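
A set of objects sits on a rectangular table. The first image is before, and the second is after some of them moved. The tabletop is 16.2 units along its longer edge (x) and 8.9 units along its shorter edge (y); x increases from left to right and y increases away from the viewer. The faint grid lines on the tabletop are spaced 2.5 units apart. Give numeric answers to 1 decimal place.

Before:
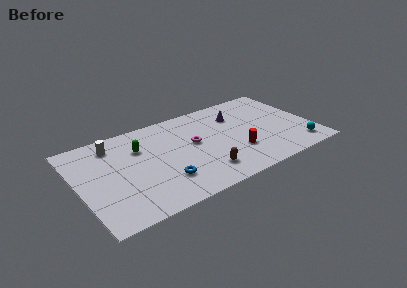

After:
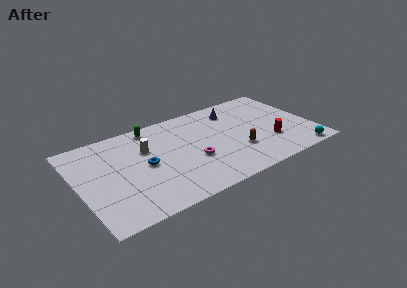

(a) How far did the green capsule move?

2.0

The green capsule moved from about (4.4, 6.2) to (5.5, 7.9), a distance of √(1.1² + 1.7²) ≈ 2.0.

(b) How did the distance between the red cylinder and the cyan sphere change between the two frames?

-1.8

The distance was about 4.4 in the first image and 2.6 in the second, so they moved 1.8 units closer together.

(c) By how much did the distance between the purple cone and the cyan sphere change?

+1.1

The distance was about 6.2 in the first image and 7.3 in the second, so they moved 1.1 units further apart.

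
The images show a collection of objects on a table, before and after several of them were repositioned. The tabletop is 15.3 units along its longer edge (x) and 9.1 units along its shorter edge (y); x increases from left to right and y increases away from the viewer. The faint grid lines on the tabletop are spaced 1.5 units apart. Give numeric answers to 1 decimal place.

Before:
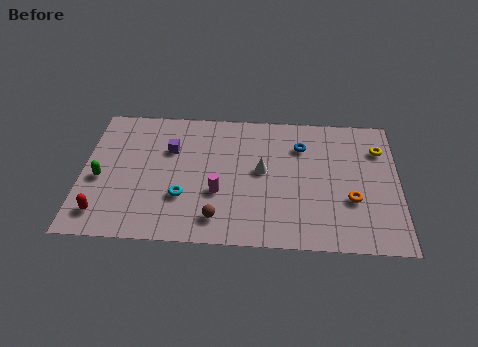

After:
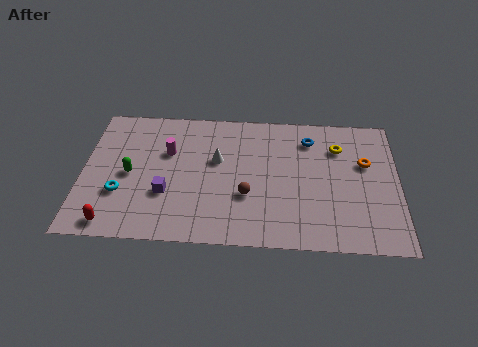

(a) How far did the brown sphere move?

2.1

The brown sphere was near (6.6, 1.6) before and (8.0, 3.2) after, so it travelled √(1.4² + 1.6²) ≈ 2.1 units.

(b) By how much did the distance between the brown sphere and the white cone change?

-1.2

They were about 3.9 units apart before and 2.7 after — 1.2 units closer together.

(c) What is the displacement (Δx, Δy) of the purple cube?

(-0.1, -3.0)

From the two frames, the purple cube sits at roughly (4.2, 6.1) before and (4.1, 3.1) after.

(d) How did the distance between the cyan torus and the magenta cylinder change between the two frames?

+1.9

The distance was about 1.7 in the first image and 3.6 in the second, so they moved 1.9 units further apart.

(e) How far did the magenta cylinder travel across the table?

3.6

The magenta cylinder moved from about (6.6, 3.3) to (4.1, 5.9), a distance of √(2.5² + 2.6²) ≈ 3.6.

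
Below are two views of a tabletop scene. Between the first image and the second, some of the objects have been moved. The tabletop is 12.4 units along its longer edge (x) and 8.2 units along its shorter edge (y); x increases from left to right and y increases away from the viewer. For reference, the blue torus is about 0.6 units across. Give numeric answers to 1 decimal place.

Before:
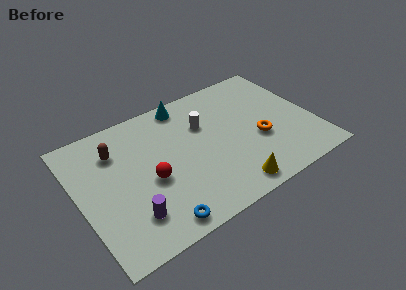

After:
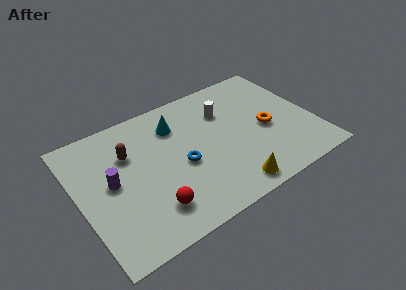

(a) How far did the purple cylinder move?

2.5

The purple cylinder moved from about (2.3, 1.9) to (1.7, 4.3), a distance of √(0.6² + 2.4²) ≈ 2.5.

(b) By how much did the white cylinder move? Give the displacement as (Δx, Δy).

(1.2, 0.3)

From the two frames, the white cylinder sits at roughly (6.8, 5.5) before and (8.0, 5.8) after.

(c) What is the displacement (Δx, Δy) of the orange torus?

(0.5, 0.5)

The orange torus was at about (9.4, 3.2) and moved to about (9.9, 3.7).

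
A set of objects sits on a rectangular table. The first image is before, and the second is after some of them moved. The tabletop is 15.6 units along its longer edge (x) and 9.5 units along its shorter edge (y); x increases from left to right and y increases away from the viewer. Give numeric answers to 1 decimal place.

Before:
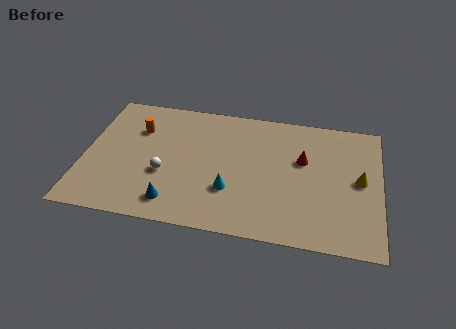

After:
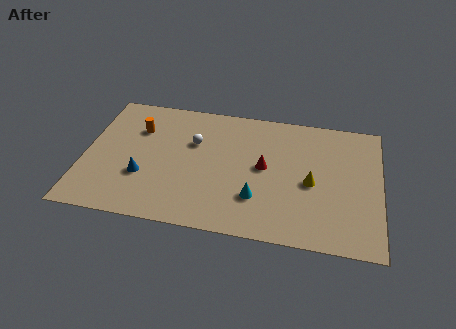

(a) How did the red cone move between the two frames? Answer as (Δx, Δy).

(-2.0, -0.9)

The red cone was at about (11.5, 5.9) and moved to about (9.5, 5.0).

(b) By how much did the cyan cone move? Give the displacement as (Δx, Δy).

(1.4, -0.3)

The cyan cone started near (7.8, 3.0) and ended near (9.2, 2.7).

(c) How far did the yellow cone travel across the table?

2.6

From (14.5, 4.9) to (12.0, 4.3), the yellow cone covered √(2.5² + 0.6²) ≈ 2.6 units.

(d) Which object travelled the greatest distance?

the white sphere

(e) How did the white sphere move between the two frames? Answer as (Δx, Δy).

(1.4, 2.6)

The white sphere was at about (4.3, 3.6) and moved to about (5.7, 6.2).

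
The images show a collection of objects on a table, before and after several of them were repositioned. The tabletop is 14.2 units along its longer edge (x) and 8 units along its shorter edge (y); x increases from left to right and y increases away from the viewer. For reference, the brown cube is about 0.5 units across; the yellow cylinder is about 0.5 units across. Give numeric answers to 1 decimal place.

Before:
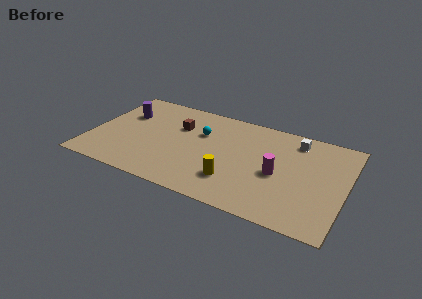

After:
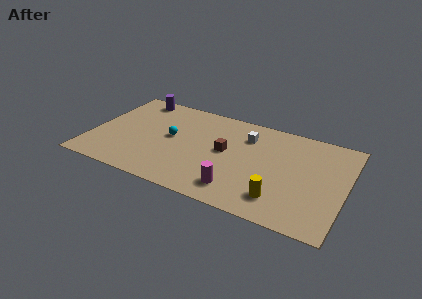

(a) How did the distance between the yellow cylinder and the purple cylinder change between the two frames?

+2.9

They were about 7.4 units apart before and 10.3 after — 2.9 units further apart.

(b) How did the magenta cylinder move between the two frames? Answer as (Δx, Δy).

(-2.0, -2.1)

The magenta cylinder started near (10.5, 3.6) and ended near (8.5, 1.5).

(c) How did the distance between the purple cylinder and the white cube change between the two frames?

-3.1

They were about 9.7 units apart before and 6.6 after — 3.1 units closer together.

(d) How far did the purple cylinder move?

1.7

From (1.6, 5.4) to (2.0, 7.1), the purple cylinder covered √(0.4² + 1.7²) ≈ 1.7 units.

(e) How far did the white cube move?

2.8

The white cube was near (11.2, 6.7) before and (8.5, 6.0) after, so it travelled √(2.7² + 0.7²) ≈ 2.8 units.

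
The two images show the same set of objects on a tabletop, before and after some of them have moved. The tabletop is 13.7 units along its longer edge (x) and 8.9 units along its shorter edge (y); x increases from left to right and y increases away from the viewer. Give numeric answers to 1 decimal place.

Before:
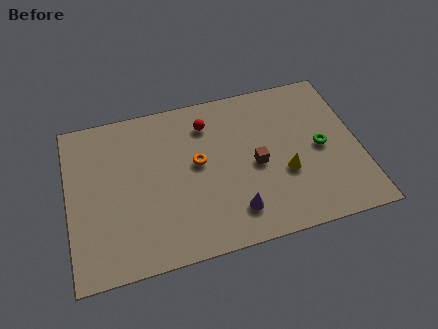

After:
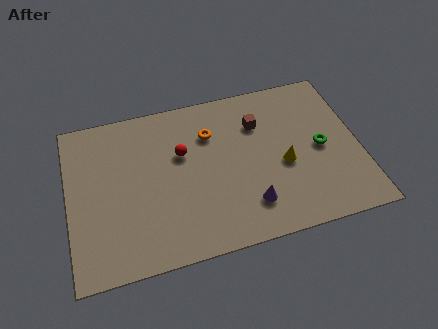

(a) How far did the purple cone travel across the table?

0.7

The purple cone was near (7.6, 1.8) before and (8.3, 2.0) after, so it travelled √(0.7² + 0.2²) ≈ 0.7 units.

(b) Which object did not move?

the green torus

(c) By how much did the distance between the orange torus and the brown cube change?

-0.5

The distance was about 2.8 in the first image and 2.3 in the second, so they moved 0.5 units closer together.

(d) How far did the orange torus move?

1.7

The orange torus moved from about (6.1, 4.9) to (6.8, 6.4), a distance of √(0.7² + 1.5²) ≈ 1.7.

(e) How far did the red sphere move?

1.9

The red sphere was near (6.7, 7.0) before and (5.4, 5.6) after, so it travelled √(1.3² + 1.4²) ≈ 1.9 units.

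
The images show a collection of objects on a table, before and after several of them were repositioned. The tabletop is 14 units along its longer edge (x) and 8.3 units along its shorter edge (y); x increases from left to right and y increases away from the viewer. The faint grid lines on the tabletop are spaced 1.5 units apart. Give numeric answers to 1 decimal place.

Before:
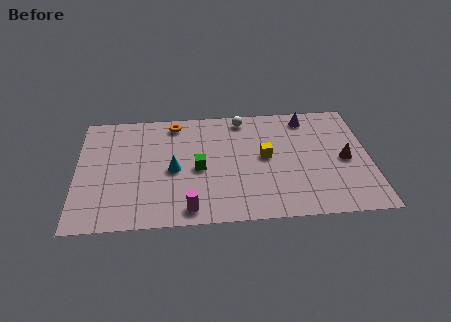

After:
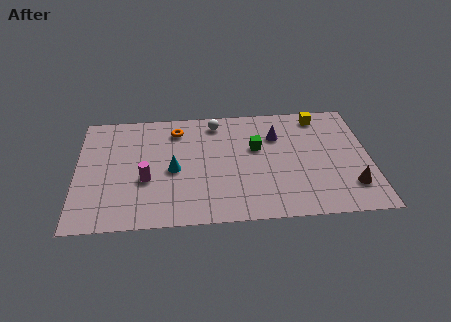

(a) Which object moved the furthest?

the yellow cube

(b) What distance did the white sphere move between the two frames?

1.3

The white sphere was near (8.0, 7.3) before and (6.7, 7.1) after, so it travelled √(1.3² + 0.2²) ≈ 1.3 units.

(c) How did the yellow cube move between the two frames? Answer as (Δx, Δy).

(2.7, 2.8)

The yellow cube started near (9.0, 4.4) and ended near (11.7, 7.2).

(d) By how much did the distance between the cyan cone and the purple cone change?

-1.9

Before: roughly 7.3 units apart; after: 5.4. That's 1.9 units closer together.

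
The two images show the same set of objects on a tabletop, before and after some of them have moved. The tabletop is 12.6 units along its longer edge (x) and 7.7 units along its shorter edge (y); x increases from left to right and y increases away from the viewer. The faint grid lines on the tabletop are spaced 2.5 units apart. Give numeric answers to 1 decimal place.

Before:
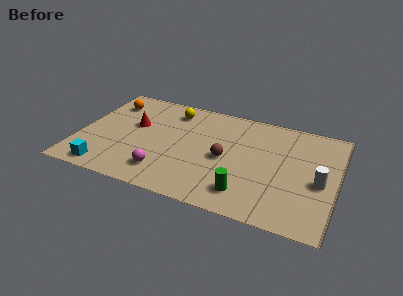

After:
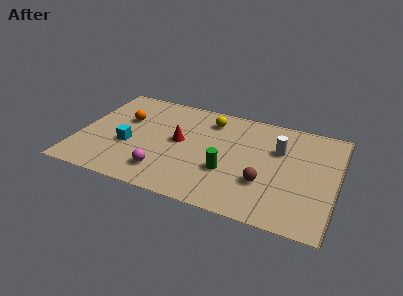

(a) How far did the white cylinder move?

2.7

From (11.8, 3.4) to (9.7, 5.1), the white cylinder covered √(2.1² + 1.7²) ≈ 2.7 units.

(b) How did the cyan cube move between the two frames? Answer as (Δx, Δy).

(0.9, 2.1)

The cyan cube started near (1.6, 0.9) and ended near (2.5, 3.0).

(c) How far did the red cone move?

2.4

The red cone moved from about (2.6, 4.6) to (4.9, 4.1), a distance of √(2.3² + 0.5²) ≈ 2.4.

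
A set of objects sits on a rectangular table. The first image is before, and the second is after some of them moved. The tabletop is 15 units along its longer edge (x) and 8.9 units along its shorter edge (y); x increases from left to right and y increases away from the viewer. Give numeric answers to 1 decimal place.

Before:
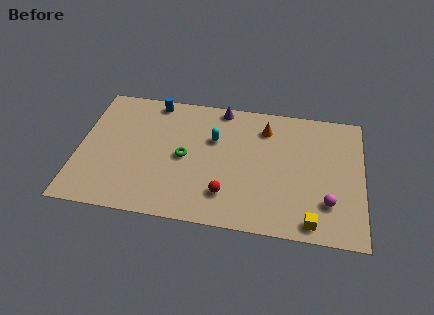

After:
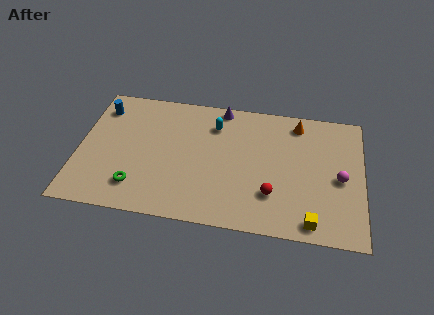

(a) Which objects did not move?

the yellow cube and the purple cone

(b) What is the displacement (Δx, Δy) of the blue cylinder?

(-2.8, -0.9)

The blue cylinder was at about (3.8, 8.0) and moved to about (1.0, 7.1).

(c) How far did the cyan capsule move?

1.0

From (7.1, 5.8) to (7.1, 6.8), the cyan capsule covered √(0.0² + 1.0²) ≈ 1.0 units.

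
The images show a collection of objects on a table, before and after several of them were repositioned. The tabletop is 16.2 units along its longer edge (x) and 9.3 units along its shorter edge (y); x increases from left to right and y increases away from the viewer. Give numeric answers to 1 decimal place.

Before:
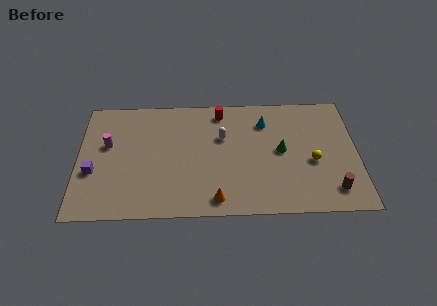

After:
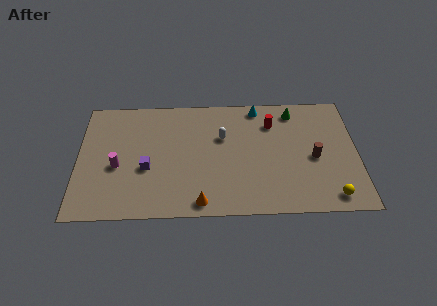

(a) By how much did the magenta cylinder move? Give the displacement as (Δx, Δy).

(0.6, -1.7)

From the two frames, the magenta cylinder sits at roughly (1.7, 5.6) before and (2.3, 3.9) after.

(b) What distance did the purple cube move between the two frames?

3.1

The purple cube was near (0.9, 3.5) before and (4.0, 3.7) after, so it travelled √(3.1² + 0.2²) ≈ 3.1 units.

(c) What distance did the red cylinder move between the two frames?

3.2

The red cylinder moved from about (8.3, 8.0) to (11.3, 7.0), a distance of √(3.0² + 1.0²) ≈ 3.2.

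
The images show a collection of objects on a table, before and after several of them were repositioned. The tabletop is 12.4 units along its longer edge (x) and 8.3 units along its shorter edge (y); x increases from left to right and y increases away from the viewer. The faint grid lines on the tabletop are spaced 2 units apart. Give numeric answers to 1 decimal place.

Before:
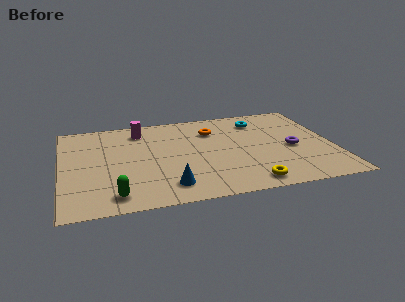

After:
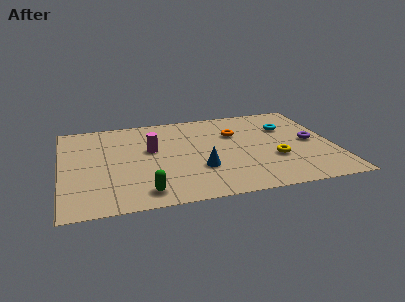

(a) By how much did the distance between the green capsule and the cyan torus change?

-0.6

Before: roughly 8.8 units apart; after: 8.2. That's 0.6 units closer together.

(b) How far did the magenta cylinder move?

1.9

The magenta cylinder was near (3.7, 6.8) before and (4.1, 4.9) after, so it travelled √(0.4² + 1.9²) ≈ 1.9 units.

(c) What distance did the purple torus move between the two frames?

1.0

The purple torus moved from about (10.5, 3.7) to (11.4, 4.1), a distance of √(0.9² + 0.4²) ≈ 1.0.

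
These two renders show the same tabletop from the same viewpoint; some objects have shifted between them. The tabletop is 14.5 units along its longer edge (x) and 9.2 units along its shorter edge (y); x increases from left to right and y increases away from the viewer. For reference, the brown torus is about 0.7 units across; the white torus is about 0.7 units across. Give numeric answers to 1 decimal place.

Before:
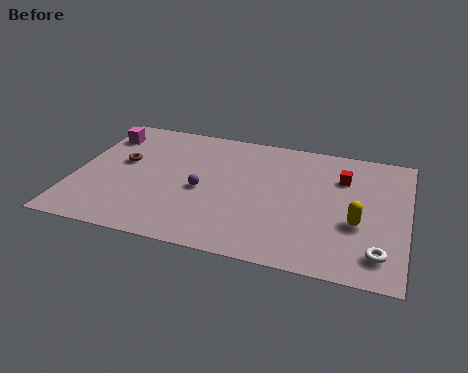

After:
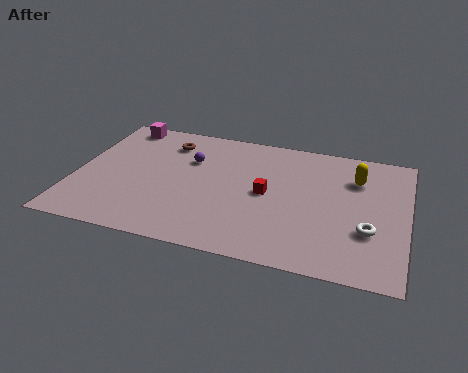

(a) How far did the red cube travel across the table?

3.8

The red cube moved from about (11.6, 6.6) to (8.4, 4.6), a distance of √(3.2² + 2.0²) ≈ 3.8.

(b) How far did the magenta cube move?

1.2

The magenta cube was near (0.9, 7.2) before and (1.6, 8.2) after, so it travelled √(0.7² + 1.0²) ≈ 1.2 units.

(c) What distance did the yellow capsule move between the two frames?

3.2

From (12.4, 3.5) to (12.2, 6.7), the yellow capsule covered √(0.2² + 3.2²) ≈ 3.2 units.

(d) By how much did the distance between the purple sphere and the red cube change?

-2.7

Before: roughly 6.5 units apart; after: 3.8. That's 2.7 units closer together.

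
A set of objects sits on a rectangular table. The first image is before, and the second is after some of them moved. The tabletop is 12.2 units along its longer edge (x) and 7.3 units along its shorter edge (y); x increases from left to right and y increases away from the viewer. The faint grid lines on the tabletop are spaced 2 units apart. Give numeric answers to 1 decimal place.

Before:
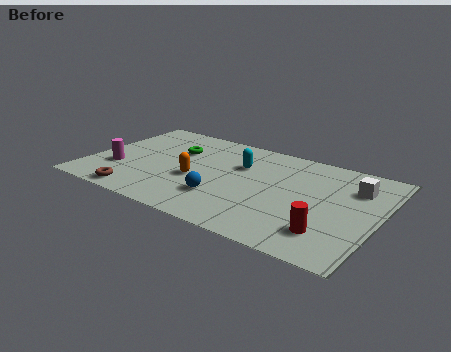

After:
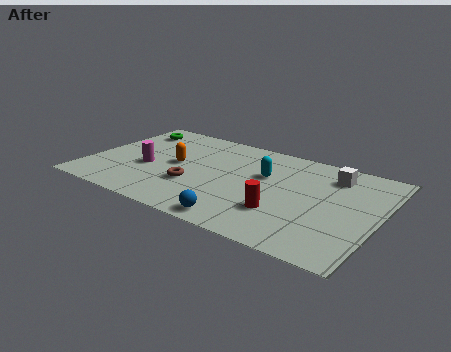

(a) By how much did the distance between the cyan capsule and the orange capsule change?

+1.3

Before: roughly 2.5 units apart; after: 3.8. That's 1.3 units further apart.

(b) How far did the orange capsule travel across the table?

1.3

The orange capsule moved from about (4.6, 3.0) to (3.6, 3.8), a distance of √(1.0² + 0.8²) ≈ 1.3.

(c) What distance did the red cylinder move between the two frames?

2.1

From (10.4, 1.7) to (8.4, 2.2), the red cylinder covered √(2.0² + 0.5²) ≈ 2.1 units.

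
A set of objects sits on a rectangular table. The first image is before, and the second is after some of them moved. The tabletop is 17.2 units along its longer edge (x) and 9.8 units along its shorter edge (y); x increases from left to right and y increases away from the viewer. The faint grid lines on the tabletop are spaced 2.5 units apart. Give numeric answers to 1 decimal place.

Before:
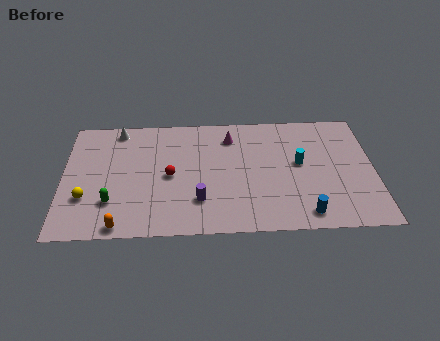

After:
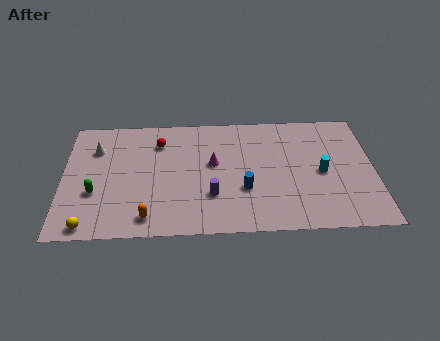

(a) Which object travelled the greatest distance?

the blue cylinder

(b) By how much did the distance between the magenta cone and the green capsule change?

-1.5

They were about 8.3 units apart before and 6.8 after — 1.5 units closer together.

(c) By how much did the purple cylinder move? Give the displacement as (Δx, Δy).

(0.7, 0.4)

The purple cylinder started near (7.5, 2.6) and ended near (8.2, 3.0).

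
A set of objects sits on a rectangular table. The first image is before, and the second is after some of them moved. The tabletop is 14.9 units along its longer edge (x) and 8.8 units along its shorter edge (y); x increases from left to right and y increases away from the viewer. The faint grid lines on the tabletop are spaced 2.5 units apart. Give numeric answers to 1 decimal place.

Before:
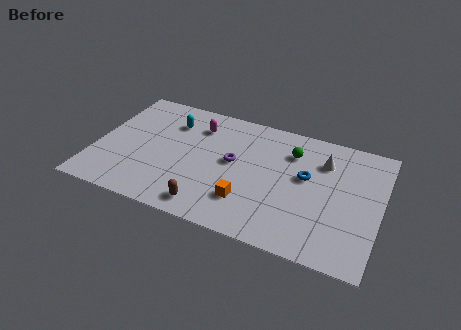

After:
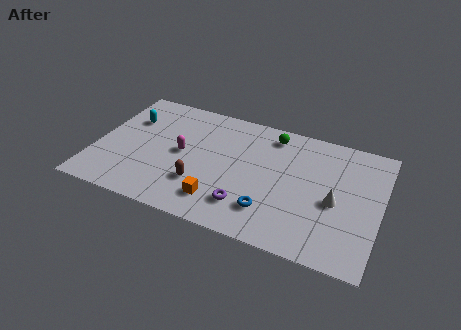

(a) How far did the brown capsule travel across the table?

1.5

From (6.3, 1.2) to (5.7, 2.6), the brown capsule covered √(0.6² + 1.4²) ≈ 1.5 units.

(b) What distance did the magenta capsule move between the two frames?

2.4

The magenta capsule was near (5.1, 6.8) before and (4.5, 4.5) after, so it travelled √(0.6² + 2.3²) ≈ 2.4 units.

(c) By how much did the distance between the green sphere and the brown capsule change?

-0.7

They were about 6.6 units apart before and 5.9 after — 0.7 units closer together.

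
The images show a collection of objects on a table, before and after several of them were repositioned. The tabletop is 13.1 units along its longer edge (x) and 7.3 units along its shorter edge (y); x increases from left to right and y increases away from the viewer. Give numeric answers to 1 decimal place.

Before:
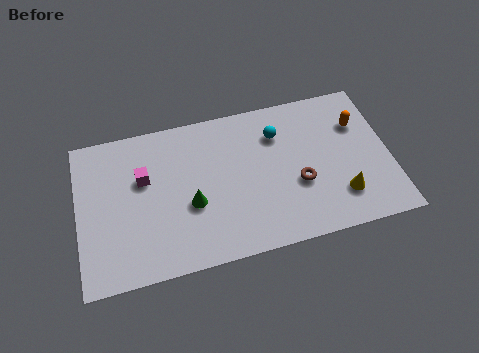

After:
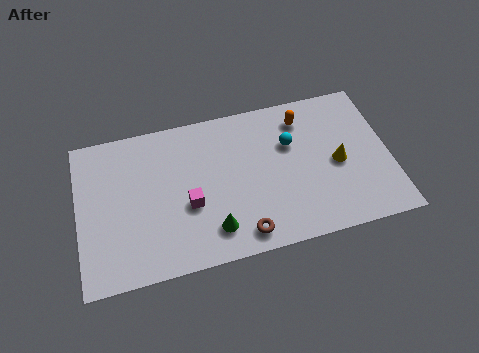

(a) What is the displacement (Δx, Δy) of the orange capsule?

(-2.3, 0.8)

The orange capsule started near (11.9, 5.1) and ended near (9.6, 5.9).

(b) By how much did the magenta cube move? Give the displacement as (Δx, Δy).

(1.8, -1.7)

From the two frames, the magenta cube sits at roughly (2.8, 4.6) before and (4.6, 2.9) after.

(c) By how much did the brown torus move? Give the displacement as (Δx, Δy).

(-2.5, -1.8)

From the two frames, the brown torus sits at roughly (9.2, 2.8) before and (6.7, 1.0) after.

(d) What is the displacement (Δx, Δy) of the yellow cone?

(0.0, 1.6)

The yellow cone started near (10.9, 1.8) and ended near (10.9, 3.4).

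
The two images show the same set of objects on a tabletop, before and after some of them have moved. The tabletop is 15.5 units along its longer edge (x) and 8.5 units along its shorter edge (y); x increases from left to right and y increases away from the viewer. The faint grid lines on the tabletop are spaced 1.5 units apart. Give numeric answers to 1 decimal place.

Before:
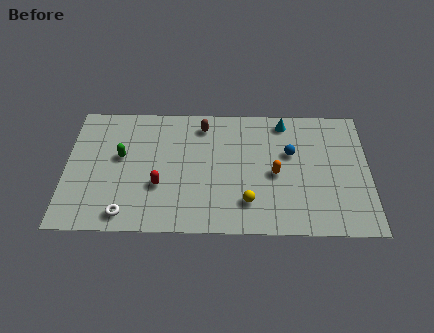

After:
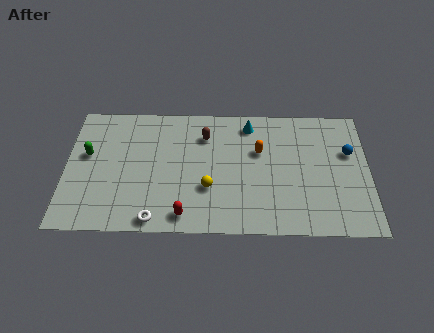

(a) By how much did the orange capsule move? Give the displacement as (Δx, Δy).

(-0.8, 1.5)

From the two frames, the orange capsule sits at roughly (10.7, 3.9) before and (9.9, 5.4) after.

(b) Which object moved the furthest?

the blue sphere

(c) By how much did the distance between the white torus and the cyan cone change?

-2.3

The distance was about 10.3 in the first image and 8.0 in the second, so they moved 2.3 units closer together.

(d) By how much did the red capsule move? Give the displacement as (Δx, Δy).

(1.3, -1.9)

The red capsule was at about (4.8, 3.0) and moved to about (6.1, 1.1).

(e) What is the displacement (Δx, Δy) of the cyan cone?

(-1.8, -0.2)

The cyan cone was at about (11.2, 7.4) and moved to about (9.4, 7.2).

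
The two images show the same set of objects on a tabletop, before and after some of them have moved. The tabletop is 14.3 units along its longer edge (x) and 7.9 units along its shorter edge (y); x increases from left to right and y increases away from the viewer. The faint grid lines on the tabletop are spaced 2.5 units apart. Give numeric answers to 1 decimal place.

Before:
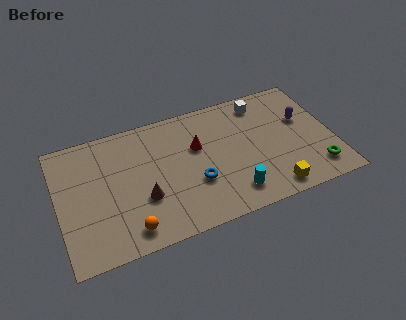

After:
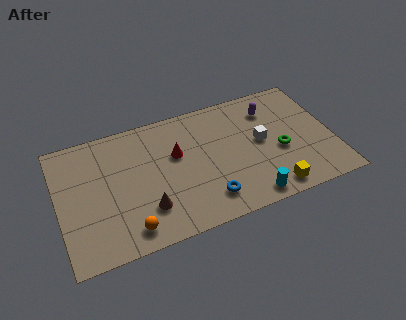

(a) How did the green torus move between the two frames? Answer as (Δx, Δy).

(-1.7, 1.8)

The green torus started near (13.2, 1.5) and ended near (11.5, 3.3).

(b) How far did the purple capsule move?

2.0

From (12.9, 4.9) to (11.3, 6.1), the purple capsule covered √(1.6² + 1.2²) ≈ 2.0 units.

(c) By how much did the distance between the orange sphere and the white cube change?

-1.5

They were about 9.3 units apart before and 7.8 after — 1.5 units closer together.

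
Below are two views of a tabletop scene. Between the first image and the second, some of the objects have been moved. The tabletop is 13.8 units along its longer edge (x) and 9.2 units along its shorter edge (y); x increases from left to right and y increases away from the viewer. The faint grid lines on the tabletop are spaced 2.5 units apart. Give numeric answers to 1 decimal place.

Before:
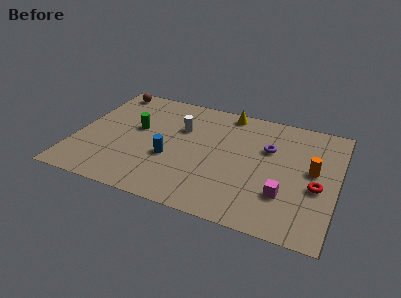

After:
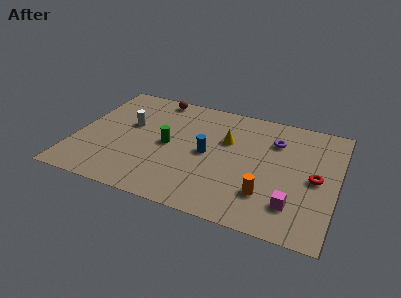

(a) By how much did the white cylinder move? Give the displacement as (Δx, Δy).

(-2.7, -0.6)

The white cylinder was at about (5.4, 6.1) and moved to about (2.7, 5.5).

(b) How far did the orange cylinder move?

3.4

The orange cylinder was near (12.5, 5.0) before and (10.3, 2.4) after, so it travelled √(2.2² + 2.6²) ≈ 3.4 units.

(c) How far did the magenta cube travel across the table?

0.8

The magenta cube was near (11.2, 2.7) before and (11.7, 2.1) after, so it travelled √(0.5² + 0.6²) ≈ 0.8 units.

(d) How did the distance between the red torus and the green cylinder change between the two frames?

-2.0

The distance was about 9.8 in the first image and 7.8 in the second, so they moved 2.0 units closer together.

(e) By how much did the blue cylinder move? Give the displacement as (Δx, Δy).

(1.9, 1.0)

The blue cylinder started near (5.1, 3.5) and ended near (7.0, 4.5).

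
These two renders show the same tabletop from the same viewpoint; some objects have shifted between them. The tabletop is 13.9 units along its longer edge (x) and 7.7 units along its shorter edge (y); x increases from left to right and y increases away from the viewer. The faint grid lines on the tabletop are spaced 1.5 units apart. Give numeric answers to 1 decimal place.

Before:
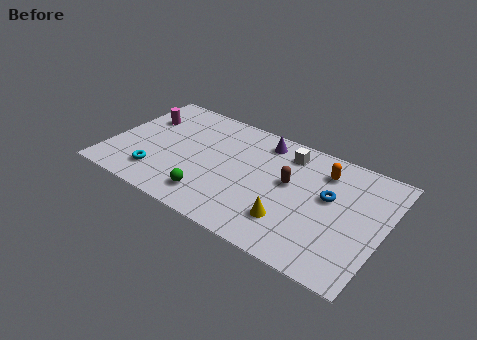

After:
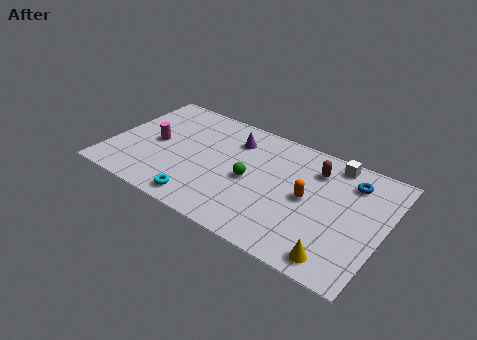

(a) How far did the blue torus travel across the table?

1.7

From (11.1, 4.5) to (12.0, 6.0), the blue torus covered √(0.9² + 1.5²) ≈ 1.7 units.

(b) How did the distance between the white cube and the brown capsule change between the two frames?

-0.7

They were about 1.9 units apart before and 1.2 after — 0.7 units closer together.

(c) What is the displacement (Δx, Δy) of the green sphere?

(1.7, 2.1)

The green sphere was at about (5.5, 1.5) and moved to about (7.2, 3.6).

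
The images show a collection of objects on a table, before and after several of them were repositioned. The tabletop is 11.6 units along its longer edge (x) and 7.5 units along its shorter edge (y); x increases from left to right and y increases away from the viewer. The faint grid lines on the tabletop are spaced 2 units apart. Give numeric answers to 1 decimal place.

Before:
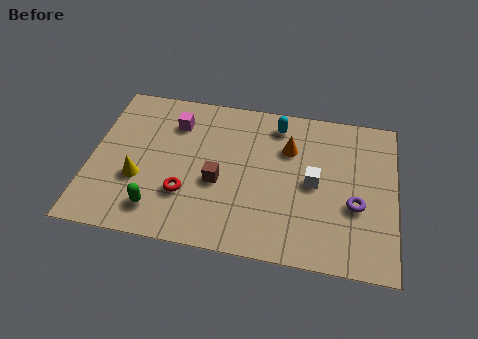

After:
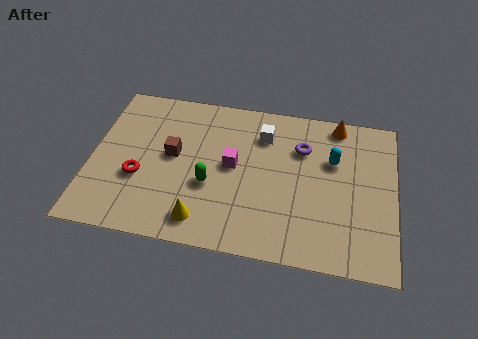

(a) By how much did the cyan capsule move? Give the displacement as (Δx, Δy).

(2.2, -1.4)

From the two frames, the cyan capsule sits at roughly (7.0, 6.3) before and (9.2, 4.9) after.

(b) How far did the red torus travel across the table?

1.9

The red torus moved from about (3.7, 2.3) to (1.9, 2.8), a distance of √(1.8² + 0.5²) ≈ 1.9.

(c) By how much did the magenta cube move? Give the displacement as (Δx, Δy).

(2.3, -1.7)

The magenta cube started near (3.1, 5.7) and ended near (5.4, 4.0).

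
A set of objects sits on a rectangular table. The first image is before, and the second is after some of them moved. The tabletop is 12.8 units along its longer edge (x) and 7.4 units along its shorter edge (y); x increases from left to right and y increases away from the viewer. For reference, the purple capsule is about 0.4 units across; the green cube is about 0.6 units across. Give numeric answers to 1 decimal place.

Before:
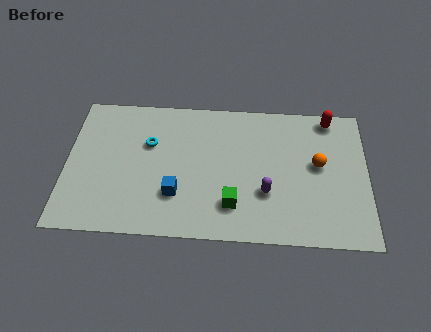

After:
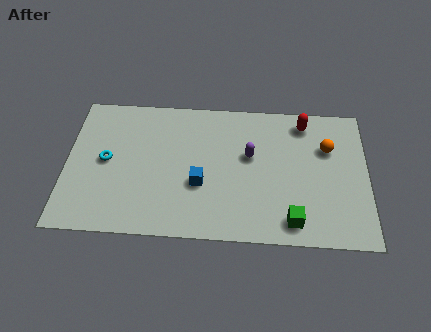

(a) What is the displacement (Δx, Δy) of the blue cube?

(1.0, 0.6)

The blue cube started near (4.7, 2.2) and ended near (5.7, 2.8).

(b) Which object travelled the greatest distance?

the green cube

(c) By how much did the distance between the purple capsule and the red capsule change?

-1.9

They were about 4.9 units apart before and 3.0 after — 1.9 units closer together.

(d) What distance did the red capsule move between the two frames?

1.1

From (11.2, 6.6) to (10.1, 6.3), the red capsule covered √(1.1² + 0.3²) ≈ 1.1 units.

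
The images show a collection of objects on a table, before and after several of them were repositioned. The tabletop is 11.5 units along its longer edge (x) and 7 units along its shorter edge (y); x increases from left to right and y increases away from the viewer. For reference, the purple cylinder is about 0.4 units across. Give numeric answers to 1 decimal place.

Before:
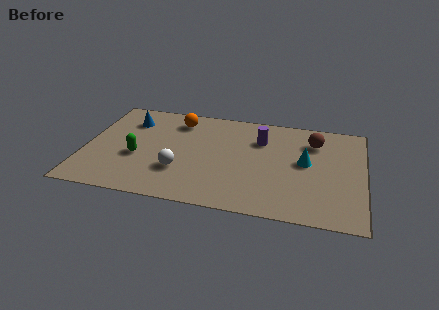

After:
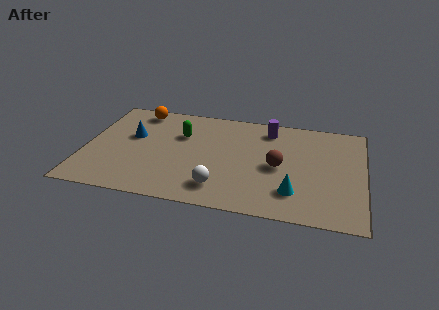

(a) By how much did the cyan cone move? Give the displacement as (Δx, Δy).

(-0.4, -2.1)

The cyan cone was at about (9.1, 3.8) and moved to about (8.7, 1.7).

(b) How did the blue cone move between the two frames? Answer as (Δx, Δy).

(0.2, -1.1)

The blue cone started near (1.7, 5.3) and ended near (1.9, 4.2).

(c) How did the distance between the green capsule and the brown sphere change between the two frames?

-3.3

Before: roughly 7.6 units apart; after: 4.3. That's 3.3 units closer together.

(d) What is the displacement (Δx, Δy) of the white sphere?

(1.7, -0.8)

The white sphere was at about (4.0, 2.2) and moved to about (5.7, 1.4).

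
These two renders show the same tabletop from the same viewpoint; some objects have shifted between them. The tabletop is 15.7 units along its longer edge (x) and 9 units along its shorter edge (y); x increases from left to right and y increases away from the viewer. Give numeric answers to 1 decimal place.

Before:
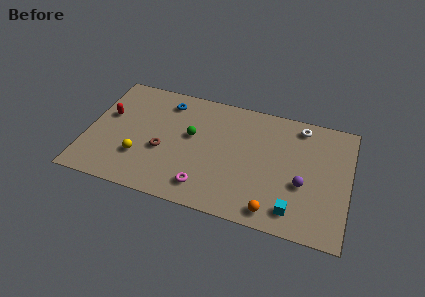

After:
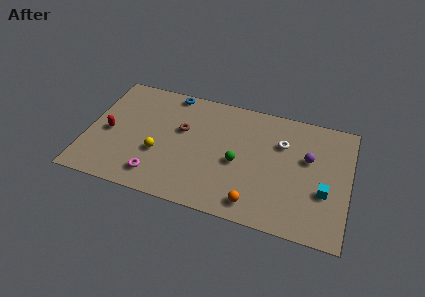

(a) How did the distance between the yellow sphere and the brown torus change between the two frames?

+0.9

The distance was about 1.6 in the first image and 2.5 in the second, so they moved 0.9 units further apart.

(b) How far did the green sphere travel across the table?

3.1

The green sphere moved from about (6.2, 5.2) to (9.1, 4.0), a distance of √(2.9² + 1.2²) ≈ 3.1.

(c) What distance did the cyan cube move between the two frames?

2.5

The cyan cube moved from about (12.6, 1.5) to (14.3, 3.3), a distance of √(1.7² + 1.8²) ≈ 2.5.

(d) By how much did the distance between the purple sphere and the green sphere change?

-2.6

The distance was about 7.0 in the first image and 4.4 in the second, so they moved 2.6 units closer together.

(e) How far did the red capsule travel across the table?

1.3

The red capsule moved from about (1.1, 5.4) to (1.3, 4.1), a distance of √(0.2² + 1.3²) ≈ 1.3.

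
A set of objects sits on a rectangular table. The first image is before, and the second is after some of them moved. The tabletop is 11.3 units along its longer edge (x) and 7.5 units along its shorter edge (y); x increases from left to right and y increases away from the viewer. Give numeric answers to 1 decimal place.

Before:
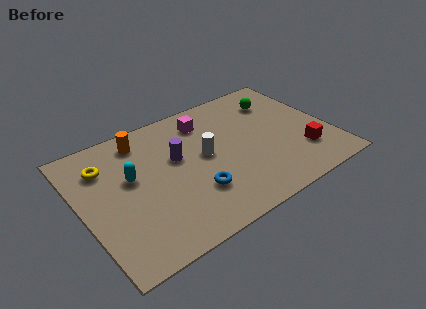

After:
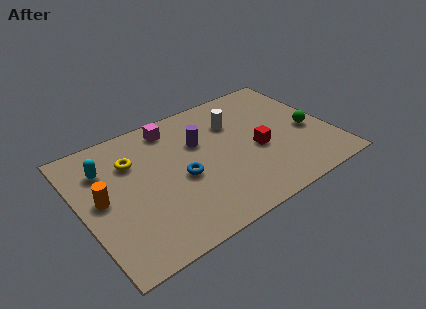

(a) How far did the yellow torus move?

1.2

The yellow torus moved from about (1.3, 5.6) to (2.5, 5.3), a distance of √(1.2² + 0.3²) ≈ 1.2.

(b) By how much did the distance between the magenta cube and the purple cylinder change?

-0.4

The distance was about 2.2 in the first image and 1.8 in the second, so they moved 0.4 units closer together.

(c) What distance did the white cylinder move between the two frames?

2.1

From (5.6, 4.0) to (7.2, 5.3), the white cylinder covered √(1.6² + 1.3²) ≈ 2.1 units.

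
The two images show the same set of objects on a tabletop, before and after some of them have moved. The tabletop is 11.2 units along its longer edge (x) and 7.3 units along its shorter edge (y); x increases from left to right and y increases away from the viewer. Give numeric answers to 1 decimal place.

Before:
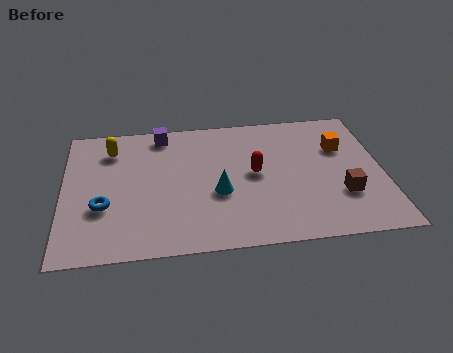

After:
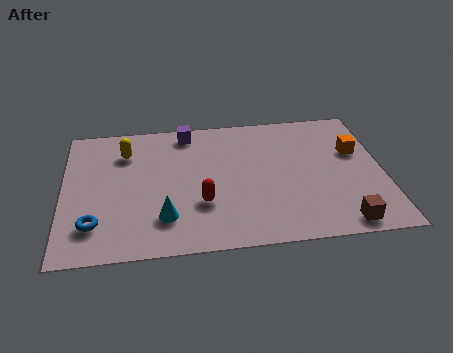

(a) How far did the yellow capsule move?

0.5

The yellow capsule was near (1.7, 5.7) before and (2.2, 5.5) after, so it travelled √(0.5² + 0.2²) ≈ 0.5 units.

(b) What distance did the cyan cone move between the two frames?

2.2

The cyan cone moved from about (5.4, 2.9) to (3.5, 1.8), a distance of √(1.9² + 1.1²) ≈ 2.2.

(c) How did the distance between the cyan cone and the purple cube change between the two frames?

+0.7

They were about 4.0 units apart before and 4.7 after — 0.7 units further apart.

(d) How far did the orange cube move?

0.6

From (9.8, 4.9) to (10.3, 4.6), the orange cube covered √(0.5² + 0.3²) ≈ 0.6 units.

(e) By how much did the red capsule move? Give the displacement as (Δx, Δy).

(-1.9, -1.4)

From the two frames, the red capsule sits at roughly (6.7, 3.8) before and (4.8, 2.4) after.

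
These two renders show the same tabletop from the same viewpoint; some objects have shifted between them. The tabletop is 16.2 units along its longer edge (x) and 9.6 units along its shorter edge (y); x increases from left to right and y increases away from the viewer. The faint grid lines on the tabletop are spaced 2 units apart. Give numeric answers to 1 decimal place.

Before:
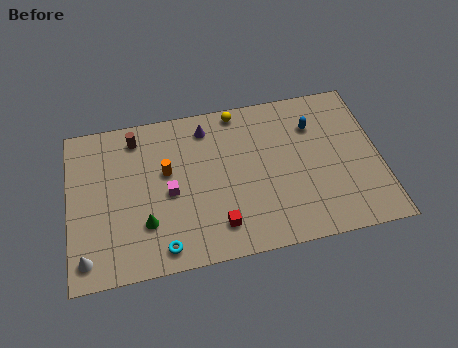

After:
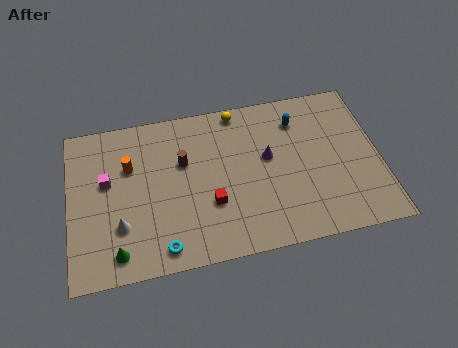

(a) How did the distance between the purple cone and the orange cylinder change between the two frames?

+4.1

Before: roughly 3.2 units apart; after: 7.3. That's 4.1 units further apart.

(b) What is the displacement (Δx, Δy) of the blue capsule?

(-0.8, 0.5)

From the two frames, the blue capsule sits at roughly (12.9, 7.0) before and (12.1, 7.5) after.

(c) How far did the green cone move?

2.1

From (3.9, 2.8) to (2.4, 1.4), the green cone covered √(1.5² + 1.4²) ≈ 2.1 units.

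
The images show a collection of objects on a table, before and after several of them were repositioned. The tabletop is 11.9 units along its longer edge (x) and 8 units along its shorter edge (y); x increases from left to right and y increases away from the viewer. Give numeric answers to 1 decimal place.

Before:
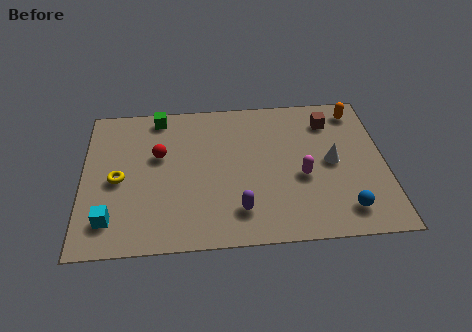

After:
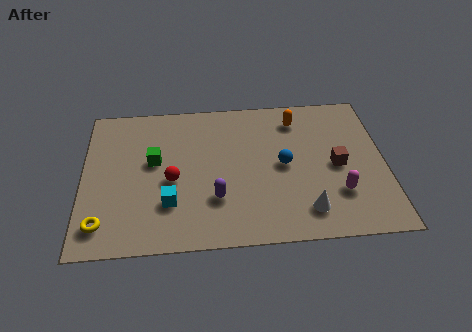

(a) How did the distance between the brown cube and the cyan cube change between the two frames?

-3.1

The distance was about 9.9 in the first image and 6.8 in the second, so they moved 3.1 units closer together.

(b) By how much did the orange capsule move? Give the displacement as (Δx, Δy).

(-2.4, -0.3)

The orange capsule started near (10.9, 6.8) and ended near (8.5, 6.5).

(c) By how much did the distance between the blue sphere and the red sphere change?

-3.6

Before: roughly 8.0 units apart; after: 4.4. That's 3.6 units closer together.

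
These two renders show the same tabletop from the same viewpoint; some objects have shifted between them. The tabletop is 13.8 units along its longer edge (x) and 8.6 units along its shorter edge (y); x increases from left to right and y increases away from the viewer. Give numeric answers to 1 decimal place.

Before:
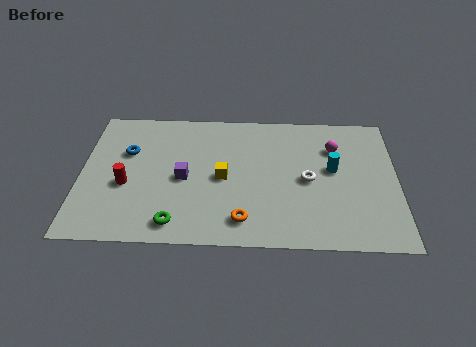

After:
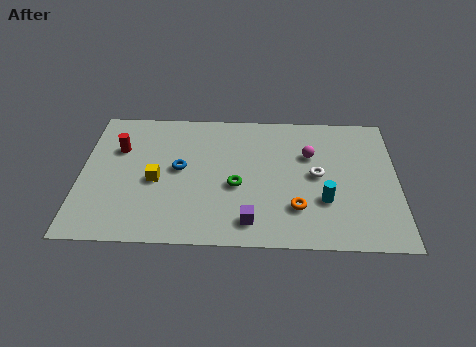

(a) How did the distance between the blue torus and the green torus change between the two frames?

-2.2

They were about 4.9 units apart before and 2.7 after — 2.2 units closer together.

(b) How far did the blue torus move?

2.5

From (2.0, 5.6) to (4.3, 4.6), the blue torus covered √(2.3² + 1.0²) ≈ 2.5 units.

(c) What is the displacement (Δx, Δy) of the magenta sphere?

(-1.1, -0.5)

From the two frames, the magenta sphere sits at roughly (11.1, 6.2) before and (10.0, 5.7) after.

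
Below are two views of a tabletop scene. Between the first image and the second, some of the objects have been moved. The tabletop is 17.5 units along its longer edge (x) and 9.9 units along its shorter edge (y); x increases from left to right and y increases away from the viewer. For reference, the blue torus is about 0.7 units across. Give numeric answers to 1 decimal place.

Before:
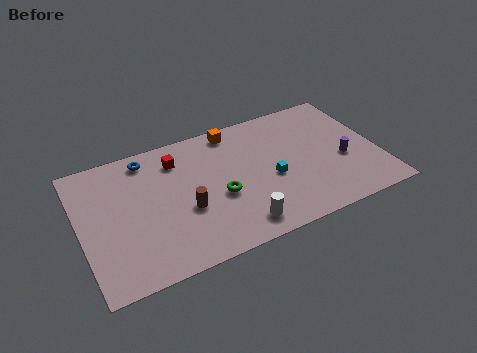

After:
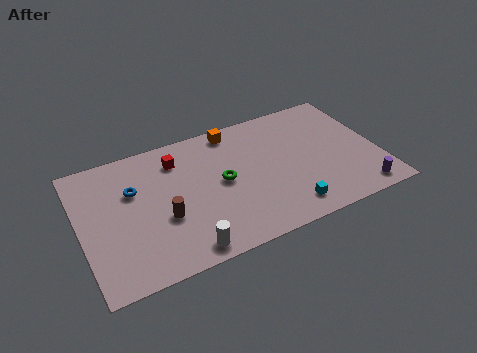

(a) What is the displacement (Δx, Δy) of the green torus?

(0.3, 1.0)

From the two frames, the green torus sits at roughly (8.0, 4.1) before and (8.3, 5.1) after.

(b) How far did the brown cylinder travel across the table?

1.3

The brown cylinder moved from about (6.0, 3.9) to (4.7, 3.8), a distance of √(1.3² + 0.1²) ≈ 1.3.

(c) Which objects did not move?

the orange cube and the red cube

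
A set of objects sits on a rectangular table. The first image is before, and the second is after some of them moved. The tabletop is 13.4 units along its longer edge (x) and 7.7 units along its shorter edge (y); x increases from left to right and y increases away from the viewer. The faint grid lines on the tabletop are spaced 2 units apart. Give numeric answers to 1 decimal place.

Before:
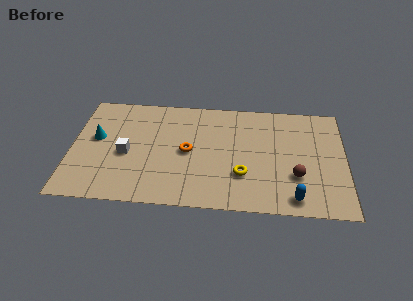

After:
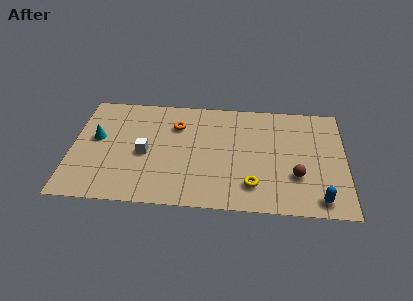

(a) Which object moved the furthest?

the orange torus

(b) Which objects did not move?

the cyan cone and the brown sphere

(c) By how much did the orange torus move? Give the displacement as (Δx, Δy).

(-0.6, 1.8)

From the two frames, the orange torus sits at roughly (5.7, 3.8) before and (5.1, 5.6) after.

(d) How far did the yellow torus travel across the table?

0.9

The yellow torus was near (8.4, 2.4) before and (8.9, 1.7) after, so it travelled √(0.5² + 0.7²) ≈ 0.9 units.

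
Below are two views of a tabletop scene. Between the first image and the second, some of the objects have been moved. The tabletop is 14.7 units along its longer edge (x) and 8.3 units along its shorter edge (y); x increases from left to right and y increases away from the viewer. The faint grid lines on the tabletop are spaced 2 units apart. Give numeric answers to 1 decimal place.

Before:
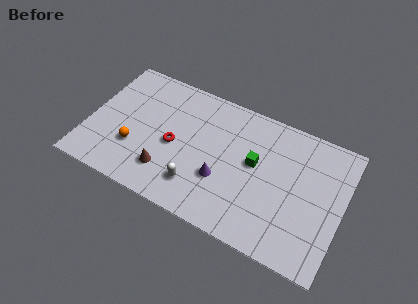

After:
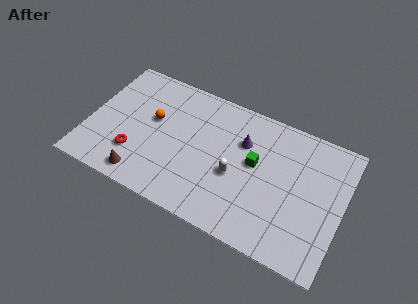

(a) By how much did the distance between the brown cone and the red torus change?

-0.5

They were about 1.8 units apart before and 1.3 after — 0.5 units closer together.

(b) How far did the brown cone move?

1.6

The brown cone moved from about (4.8, 2.0) to (3.5, 1.1), a distance of √(1.3² + 0.9²) ≈ 1.6.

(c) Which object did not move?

the green cube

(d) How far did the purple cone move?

2.9

The purple cone moved from about (7.9, 2.9) to (8.8, 5.7), a distance of √(0.9² + 2.8²) ≈ 2.9.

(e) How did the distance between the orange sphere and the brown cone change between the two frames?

+1.7

Before: roughly 2.1 units apart; after: 3.8. That's 1.7 units further apart.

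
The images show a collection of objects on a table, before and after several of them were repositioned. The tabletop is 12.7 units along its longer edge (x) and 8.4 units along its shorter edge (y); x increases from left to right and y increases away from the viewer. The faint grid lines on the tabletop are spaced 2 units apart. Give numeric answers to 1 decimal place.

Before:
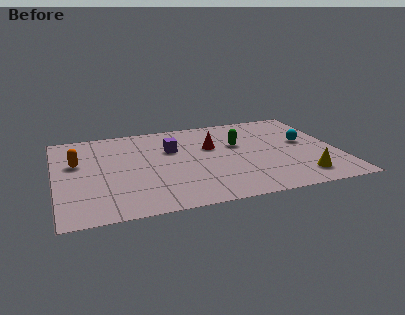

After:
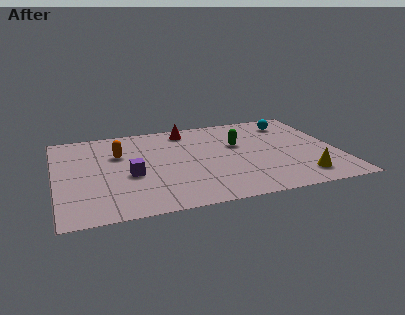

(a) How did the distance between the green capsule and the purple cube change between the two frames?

+2.3

The distance was about 3.0 in the first image and 5.3 in the second, so they moved 2.3 units further apart.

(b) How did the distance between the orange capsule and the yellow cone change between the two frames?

-1.6

They were about 10.5 units apart before and 8.9 after — 1.6 units closer together.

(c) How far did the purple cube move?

2.8

From (5.3, 5.5) to (3.3, 3.5), the purple cube covered √(2.0² + 2.0²) ≈ 2.8 units.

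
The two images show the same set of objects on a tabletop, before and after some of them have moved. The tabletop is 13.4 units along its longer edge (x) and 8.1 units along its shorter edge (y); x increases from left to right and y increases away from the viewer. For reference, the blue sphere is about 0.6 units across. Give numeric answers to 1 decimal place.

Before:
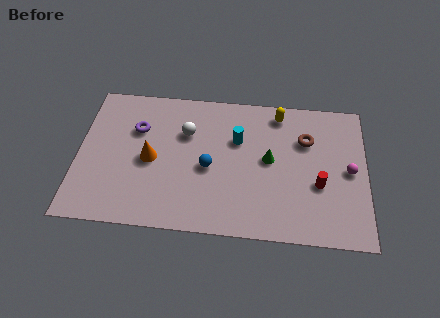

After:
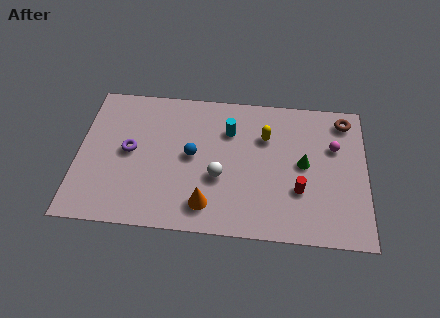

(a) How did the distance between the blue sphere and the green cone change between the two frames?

+2.3

They were about 2.9 units apart before and 5.2 after — 2.3 units further apart.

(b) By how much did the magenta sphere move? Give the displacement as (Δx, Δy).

(-0.7, 1.3)

The magenta sphere started near (12.6, 4.0) and ended near (11.9, 5.3).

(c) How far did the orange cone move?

3.5

The orange cone moved from about (3.4, 3.8) to (6.1, 1.5), a distance of √(2.7² + 2.3²) ≈ 3.5.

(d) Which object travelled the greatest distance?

the orange cone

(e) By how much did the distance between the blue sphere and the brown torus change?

+2.7

They were about 4.9 units apart before and 7.6 after — 2.7 units further apart.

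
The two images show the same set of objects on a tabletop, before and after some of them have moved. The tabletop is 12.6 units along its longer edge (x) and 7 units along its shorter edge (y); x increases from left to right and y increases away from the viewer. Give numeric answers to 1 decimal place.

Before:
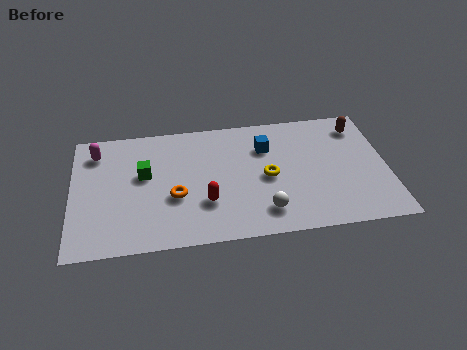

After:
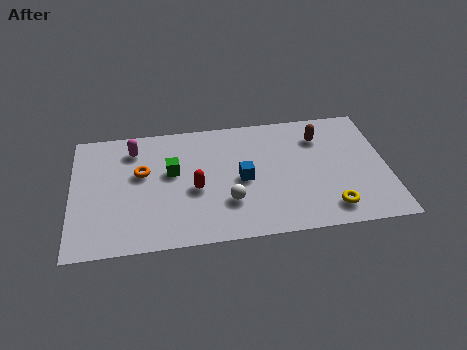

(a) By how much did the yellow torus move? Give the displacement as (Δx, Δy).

(2.4, -2.1)

The yellow torus was at about (7.8, 3.3) and moved to about (10.2, 1.2).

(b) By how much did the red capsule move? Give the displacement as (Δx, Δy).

(-0.4, 0.8)

The red capsule was at about (5.3, 2.2) and moved to about (4.9, 3.0).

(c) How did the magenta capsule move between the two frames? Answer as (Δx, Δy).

(1.5, 0.0)

From the two frames, the magenta capsule sits at roughly (1.0, 5.6) before and (2.5, 5.6) after.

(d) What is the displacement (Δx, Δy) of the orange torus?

(-1.3, 1.5)

The orange torus was at about (4.1, 2.7) and moved to about (2.8, 4.2).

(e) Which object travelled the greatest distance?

the yellow torus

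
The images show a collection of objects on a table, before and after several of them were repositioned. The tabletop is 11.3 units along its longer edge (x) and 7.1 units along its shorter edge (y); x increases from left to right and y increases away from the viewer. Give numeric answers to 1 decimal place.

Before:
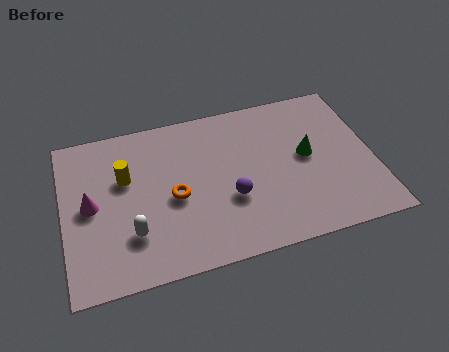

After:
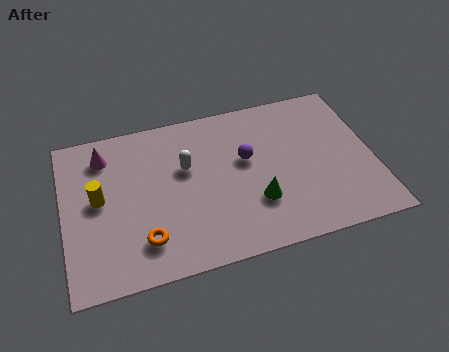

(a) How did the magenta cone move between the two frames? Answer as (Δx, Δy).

(0.6, 2.1)

The magenta cone was at about (1.0, 3.6) and moved to about (1.6, 5.7).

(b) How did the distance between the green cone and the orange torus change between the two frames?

-0.8

The distance was about 4.9 in the first image and 4.1 in the second, so they moved 0.8 units closer together.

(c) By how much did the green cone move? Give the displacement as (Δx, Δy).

(-2.0, -1.6)

The green cone started near (8.9, 3.8) and ended near (6.9, 2.2).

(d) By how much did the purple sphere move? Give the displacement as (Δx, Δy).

(0.7, 1.6)

The purple sphere started near (6.0, 2.6) and ended near (6.7, 4.2).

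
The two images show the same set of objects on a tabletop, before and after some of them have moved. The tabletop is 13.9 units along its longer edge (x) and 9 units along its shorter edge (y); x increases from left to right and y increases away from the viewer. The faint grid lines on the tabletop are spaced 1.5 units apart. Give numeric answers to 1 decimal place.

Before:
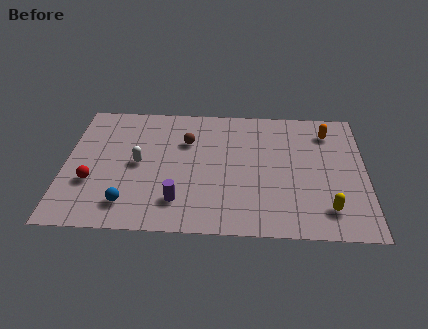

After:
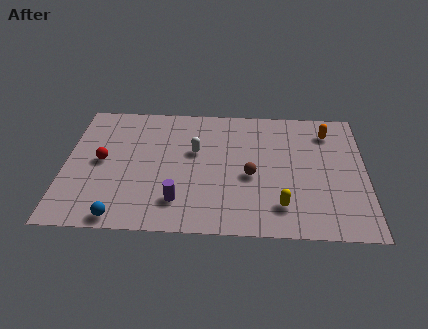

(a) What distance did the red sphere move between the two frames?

1.6

The red sphere moved from about (1.3, 3.1) to (1.7, 4.6), a distance of √(0.4² + 1.5²) ≈ 1.6.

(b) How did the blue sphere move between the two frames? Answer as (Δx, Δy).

(-0.3, -0.9)

The blue sphere was at about (3.0, 1.7) and moved to about (2.7, 0.8).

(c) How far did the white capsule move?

2.8

From (3.4, 4.5) to (6.0, 5.5), the white capsule covered √(2.6² + 1.0²) ≈ 2.8 units.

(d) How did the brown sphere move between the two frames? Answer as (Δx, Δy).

(3.0, -2.3)

The brown sphere started near (5.6, 6.2) and ended near (8.6, 3.9).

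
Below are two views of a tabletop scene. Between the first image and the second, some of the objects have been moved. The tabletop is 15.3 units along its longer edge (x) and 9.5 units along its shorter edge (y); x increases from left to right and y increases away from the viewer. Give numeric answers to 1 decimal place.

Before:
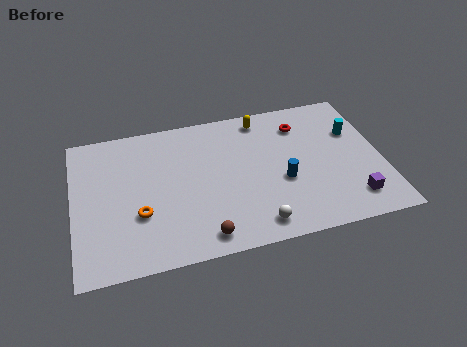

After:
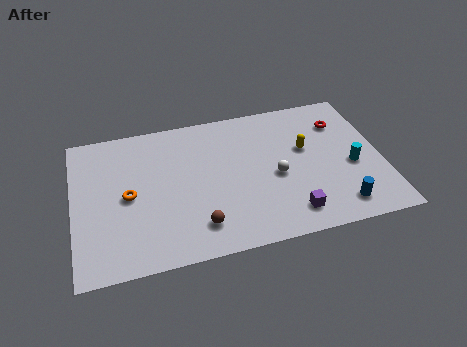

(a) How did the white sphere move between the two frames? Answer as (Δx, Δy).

(1.2, 2.9)

From the two frames, the white sphere sits at roughly (8.8, 1.3) before and (10.0, 4.2) after.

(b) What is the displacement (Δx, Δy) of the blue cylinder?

(2.6, -2.3)

The blue cylinder started near (10.3, 3.8) and ended near (12.9, 1.5).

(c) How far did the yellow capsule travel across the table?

3.3

The yellow capsule moved from about (9.6, 8.3) to (11.6, 5.7), a distance of √(2.0² + 2.6²) ≈ 3.3.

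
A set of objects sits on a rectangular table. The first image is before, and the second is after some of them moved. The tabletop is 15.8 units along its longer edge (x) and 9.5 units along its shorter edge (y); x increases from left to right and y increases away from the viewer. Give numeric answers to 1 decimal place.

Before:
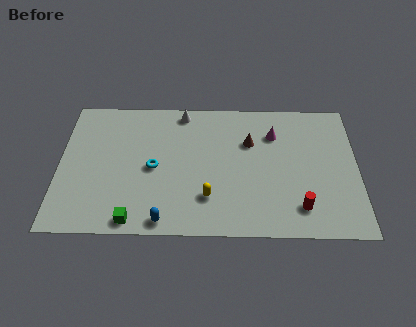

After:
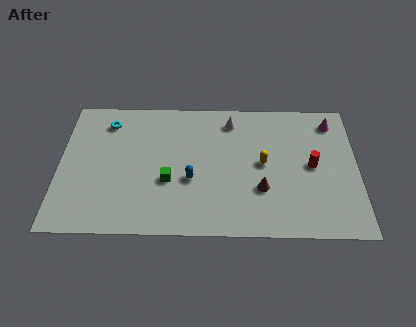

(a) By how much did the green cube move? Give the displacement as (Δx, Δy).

(1.8, 2.7)

The green cube started near (4.0, 0.9) and ended near (5.8, 3.6).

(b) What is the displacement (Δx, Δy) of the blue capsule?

(1.4, 2.8)

The blue capsule started near (5.6, 0.9) and ended near (7.0, 3.7).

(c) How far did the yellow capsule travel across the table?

3.8

The yellow capsule moved from about (7.9, 2.5) to (10.8, 4.9), a distance of √(2.9² + 2.4²) ≈ 3.8.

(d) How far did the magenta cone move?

3.2

The magenta cone was near (11.4, 7.0) before and (14.5, 7.9) after, so it travelled √(3.1² + 0.9²) ≈ 3.2 units.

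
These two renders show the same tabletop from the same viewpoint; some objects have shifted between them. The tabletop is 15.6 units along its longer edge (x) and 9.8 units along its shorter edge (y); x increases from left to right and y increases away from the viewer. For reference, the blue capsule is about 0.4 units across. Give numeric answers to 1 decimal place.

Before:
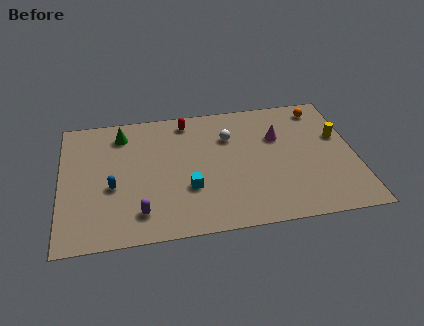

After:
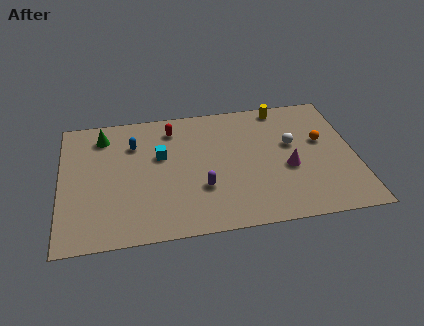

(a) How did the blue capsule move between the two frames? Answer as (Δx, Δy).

(1.2, 3.1)

The blue capsule was at about (2.7, 4.0) and moved to about (3.9, 7.1).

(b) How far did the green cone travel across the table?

1.0

The green cone was near (3.3, 8.0) before and (2.3, 8.0) after, so it travelled √(1.0² + 0.0²) ≈ 1.0 units.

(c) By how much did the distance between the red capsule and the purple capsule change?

-2.1

They were about 7.1 units apart before and 5.0 after — 2.1 units closer together.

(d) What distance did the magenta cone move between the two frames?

2.5

The magenta cone moved from about (11.6, 6.5) to (12.0, 4.0), a distance of √(0.4² + 2.5²) ≈ 2.5.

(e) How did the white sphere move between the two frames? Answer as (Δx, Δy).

(3.3, -1.1)

The white sphere started near (9.0, 6.9) and ended near (12.3, 5.8).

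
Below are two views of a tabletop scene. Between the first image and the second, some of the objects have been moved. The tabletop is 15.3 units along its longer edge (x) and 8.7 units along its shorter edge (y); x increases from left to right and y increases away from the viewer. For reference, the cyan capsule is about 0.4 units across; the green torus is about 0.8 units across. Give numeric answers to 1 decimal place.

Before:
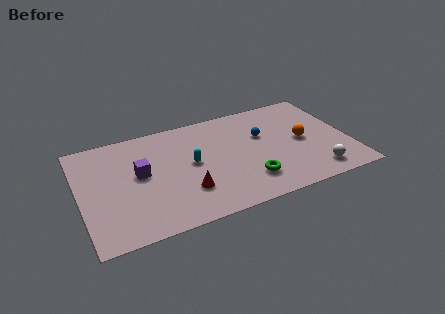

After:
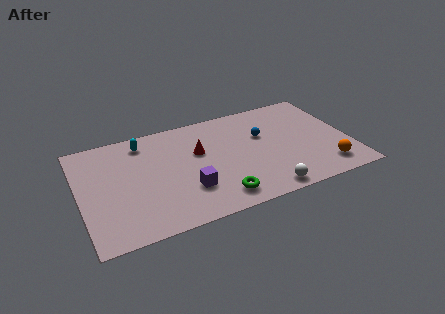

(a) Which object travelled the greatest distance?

the cyan capsule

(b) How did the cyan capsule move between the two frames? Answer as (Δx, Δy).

(-2.5, 2.7)

From the two frames, the cyan capsule sits at roughly (6.3, 4.6) before and (3.8, 7.3) after.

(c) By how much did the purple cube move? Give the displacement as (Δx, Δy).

(2.5, -2.2)

The purple cube started near (3.4, 4.8) and ended near (5.9, 2.6).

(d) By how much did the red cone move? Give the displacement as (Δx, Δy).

(1.0, 2.9)

The red cone started near (5.8, 2.5) and ended near (6.8, 5.4).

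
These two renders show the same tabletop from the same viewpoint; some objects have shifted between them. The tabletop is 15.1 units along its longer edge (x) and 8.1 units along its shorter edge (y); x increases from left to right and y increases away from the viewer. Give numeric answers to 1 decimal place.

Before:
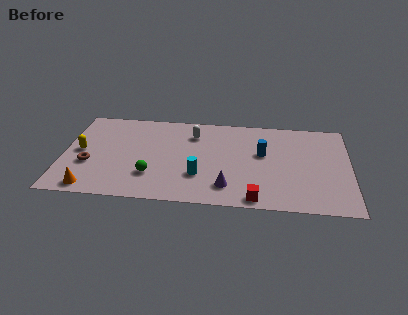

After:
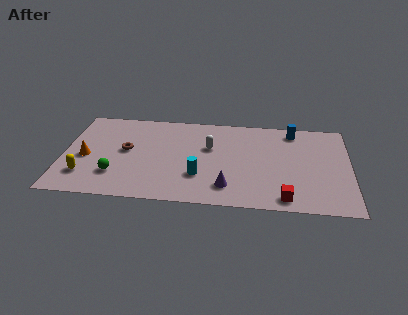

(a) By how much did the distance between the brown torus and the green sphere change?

-1.1

The distance was about 3.4 in the first image and 2.3 in the second, so they moved 1.1 units closer together.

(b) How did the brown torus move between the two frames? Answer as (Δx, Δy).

(1.9, 1.4)

From the two frames, the brown torus sits at roughly (1.4, 3.0) before and (3.3, 4.4) after.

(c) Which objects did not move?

the cyan cylinder and the purple cone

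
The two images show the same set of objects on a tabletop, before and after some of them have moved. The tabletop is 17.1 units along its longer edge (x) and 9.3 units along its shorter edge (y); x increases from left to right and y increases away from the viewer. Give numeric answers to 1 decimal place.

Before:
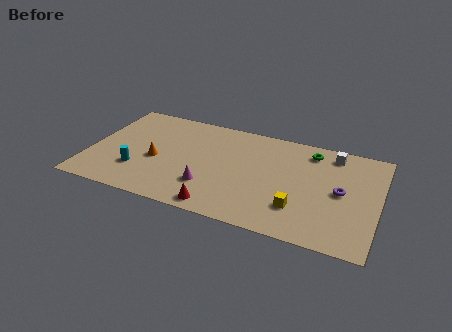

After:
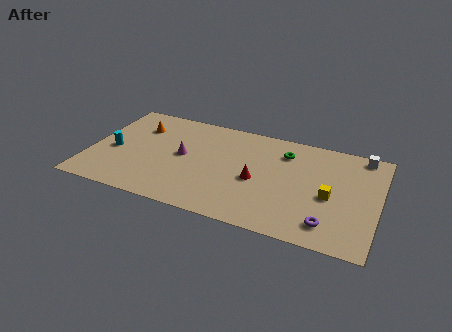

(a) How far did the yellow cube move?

2.3

From (12.6, 2.5) to (14.3, 4.1), the yellow cube covered √(1.7² + 1.6²) ≈ 2.3 units.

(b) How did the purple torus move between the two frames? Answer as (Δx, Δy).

(-0.5, -3.0)

From the two frames, the purple torus sits at roughly (14.9, 4.7) before and (14.4, 1.7) after.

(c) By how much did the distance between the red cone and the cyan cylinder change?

+3.2

They were about 5.4 units apart before and 8.6 after — 3.2 units further apart.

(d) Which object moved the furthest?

the red cone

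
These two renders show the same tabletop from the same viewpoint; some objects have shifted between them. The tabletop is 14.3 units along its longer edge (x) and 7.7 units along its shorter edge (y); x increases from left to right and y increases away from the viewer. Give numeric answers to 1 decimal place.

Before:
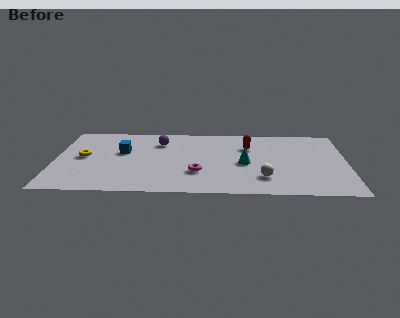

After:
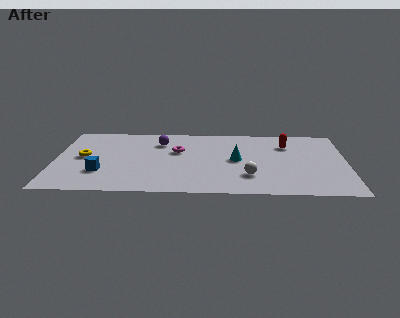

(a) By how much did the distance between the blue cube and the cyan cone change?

+0.7

They were about 6.1 units apart before and 6.8 after — 0.7 units further apart.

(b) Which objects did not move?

the purple sphere and the yellow torus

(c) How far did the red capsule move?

1.9

The red capsule was near (9.5, 5.4) before and (11.4, 5.7) after, so it travelled √(1.9² + 0.3²) ≈ 1.9 units.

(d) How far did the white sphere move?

0.7

From (10.2, 1.9) to (9.5, 2.1), the white sphere covered √(0.7² + 0.2²) ≈ 0.7 units.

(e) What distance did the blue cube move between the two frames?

2.5

From (3.3, 4.6) to (2.3, 2.3), the blue cube covered √(1.0² + 2.3²) ≈ 2.5 units.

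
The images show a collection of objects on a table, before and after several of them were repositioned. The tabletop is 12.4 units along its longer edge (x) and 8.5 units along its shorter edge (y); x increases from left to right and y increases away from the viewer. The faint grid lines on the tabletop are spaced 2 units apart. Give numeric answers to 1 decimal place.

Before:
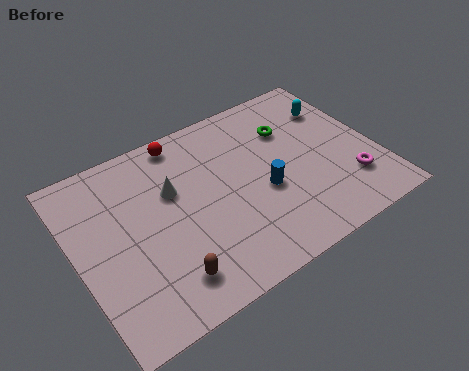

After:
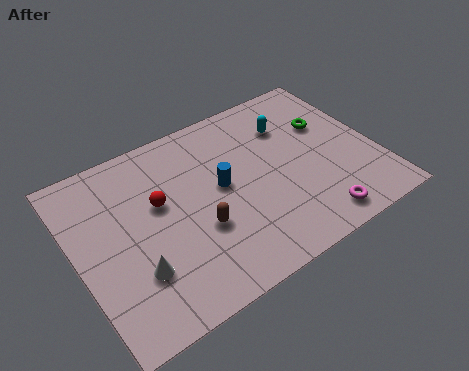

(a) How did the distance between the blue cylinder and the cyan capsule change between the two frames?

-0.9

They were about 4.5 units apart before and 3.6 after — 0.9 units closer together.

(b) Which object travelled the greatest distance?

the white cone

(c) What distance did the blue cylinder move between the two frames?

1.9

The blue cylinder moved from about (7.6, 3.5) to (6.0, 4.6), a distance of √(1.6² + 1.1²) ≈ 1.9.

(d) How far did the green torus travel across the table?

1.6

The green torus was near (9.2, 6.0) before and (10.7, 5.5) after, so it travelled √(1.5² + 0.5²) ≈ 1.6 units.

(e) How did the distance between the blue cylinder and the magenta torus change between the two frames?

+1.2

Before: roughly 3.6 units apart; after: 4.8. That's 1.2 units further apart.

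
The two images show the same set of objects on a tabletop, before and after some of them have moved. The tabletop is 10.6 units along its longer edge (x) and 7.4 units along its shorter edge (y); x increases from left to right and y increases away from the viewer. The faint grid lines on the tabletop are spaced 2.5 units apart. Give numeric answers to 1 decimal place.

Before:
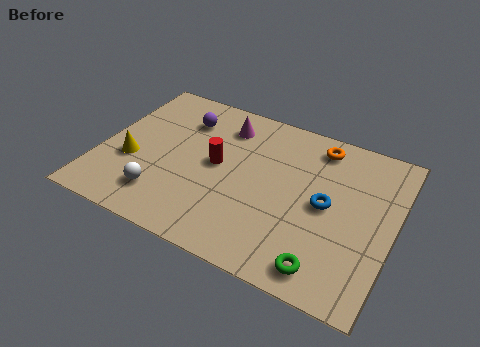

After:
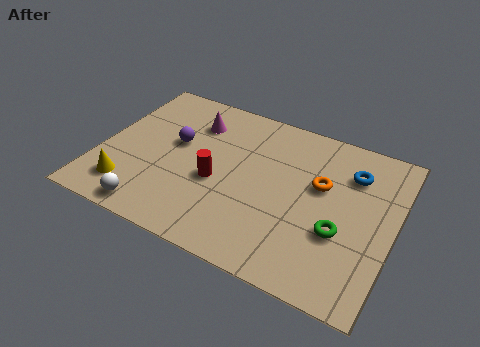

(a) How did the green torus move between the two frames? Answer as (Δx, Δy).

(0.3, 1.7)

From the two frames, the green torus sits at roughly (8.5, 1.0) before and (8.8, 2.7) after.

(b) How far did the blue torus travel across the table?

1.9

The blue torus was near (8.2, 3.7) before and (8.9, 5.5) after, so it travelled √(0.7² + 1.8²) ≈ 1.9 units.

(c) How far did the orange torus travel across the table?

1.8

The orange torus was near (7.6, 6.3) before and (7.9, 4.5) after, so it travelled √(0.3² + 1.8²) ≈ 1.8 units.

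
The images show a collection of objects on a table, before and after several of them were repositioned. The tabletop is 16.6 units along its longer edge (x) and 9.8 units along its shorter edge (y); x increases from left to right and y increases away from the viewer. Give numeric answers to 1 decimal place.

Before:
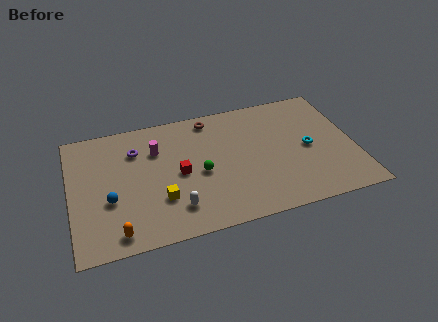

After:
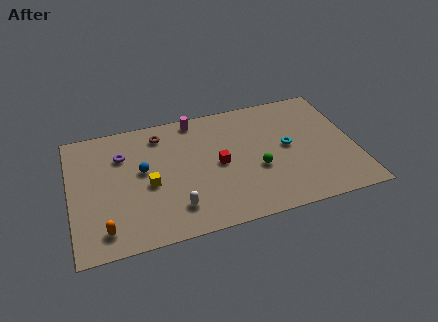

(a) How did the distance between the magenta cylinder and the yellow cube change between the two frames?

+1.5

The distance was about 3.9 in the first image and 5.4 in the second, so they moved 1.5 units further apart.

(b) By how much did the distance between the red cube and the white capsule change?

+1.2

They were about 2.6 units apart before and 3.8 after — 1.2 units further apart.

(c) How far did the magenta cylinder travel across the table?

3.1

The magenta cylinder was near (5.1, 6.9) before and (7.5, 8.8) after, so it travelled √(2.4² + 1.9²) ≈ 3.1 units.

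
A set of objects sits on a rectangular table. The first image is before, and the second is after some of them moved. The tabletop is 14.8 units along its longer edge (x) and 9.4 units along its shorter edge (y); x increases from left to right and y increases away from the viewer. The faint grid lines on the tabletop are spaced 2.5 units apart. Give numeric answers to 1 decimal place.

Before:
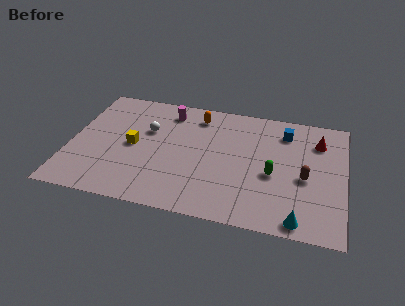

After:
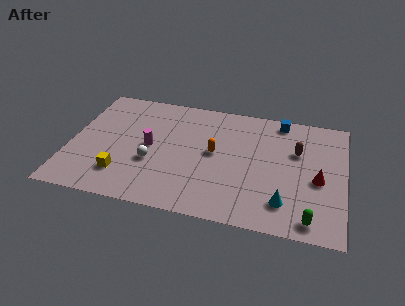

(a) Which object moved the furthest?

the green capsule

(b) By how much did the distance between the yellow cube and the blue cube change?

+1.7

They were about 8.6 units apart before and 10.3 after — 1.7 units further apart.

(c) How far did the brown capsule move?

2.1

The brown capsule was near (12.7, 4.1) before and (12.2, 6.1) after, so it travelled √(0.5² + 2.0²) ≈ 2.1 units.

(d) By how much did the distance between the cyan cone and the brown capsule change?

+0.9

Before: roughly 3.2 units apart; after: 4.1. That's 0.9 units further apart.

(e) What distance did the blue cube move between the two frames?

0.9

The blue cube moved from about (11.5, 7.5) to (11.2, 8.4), a distance of √(0.3² + 0.9²) ≈ 0.9.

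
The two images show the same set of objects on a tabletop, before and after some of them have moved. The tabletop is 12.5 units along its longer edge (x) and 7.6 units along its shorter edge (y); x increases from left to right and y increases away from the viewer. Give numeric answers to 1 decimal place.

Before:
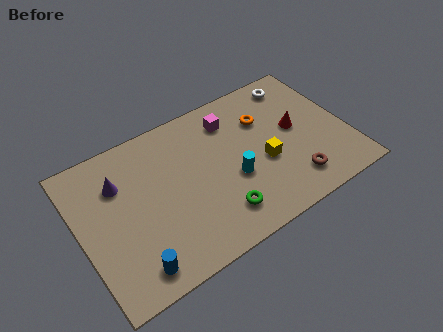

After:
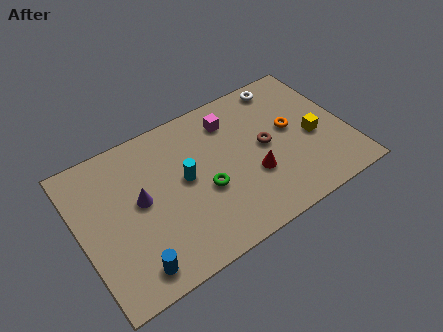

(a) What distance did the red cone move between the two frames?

2.7

The red cone was near (10.2, 4.1) before and (7.9, 2.7) after, so it travelled √(2.3² + 1.4²) ≈ 2.7 units.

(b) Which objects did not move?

the magenta cube and the blue cylinder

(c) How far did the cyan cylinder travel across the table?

2.4

The cyan cylinder moved from about (7.0, 3.0) to (4.9, 4.1), a distance of √(2.1² + 1.1²) ≈ 2.4.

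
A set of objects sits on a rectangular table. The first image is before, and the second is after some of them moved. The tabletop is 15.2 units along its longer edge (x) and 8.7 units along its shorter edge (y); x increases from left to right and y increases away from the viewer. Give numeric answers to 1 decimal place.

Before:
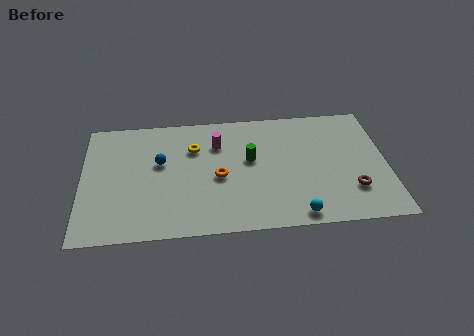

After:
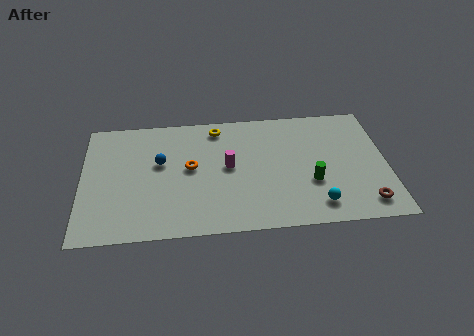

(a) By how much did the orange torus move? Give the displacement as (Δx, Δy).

(-1.4, 0.8)

The orange torus started near (6.8, 3.9) and ended near (5.4, 4.7).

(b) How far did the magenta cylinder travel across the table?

1.8

The magenta cylinder was near (6.8, 6.3) before and (7.3, 4.6) after, so it travelled √(0.5² + 1.7²) ≈ 1.8 units.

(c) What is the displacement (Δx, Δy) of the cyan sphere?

(1.0, 0.6)

From the two frames, the cyan sphere sits at roughly (10.6, 0.9) before and (11.6, 1.5) after.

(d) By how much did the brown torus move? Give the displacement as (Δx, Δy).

(0.6, -1.0)

The brown torus started near (13.4, 2.4) and ended near (14.0, 1.4).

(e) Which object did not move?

the blue sphere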